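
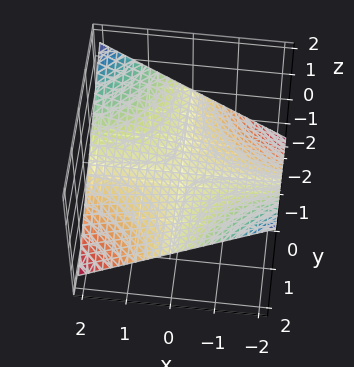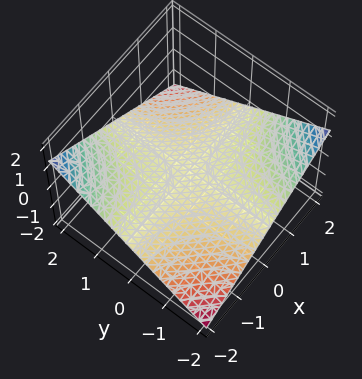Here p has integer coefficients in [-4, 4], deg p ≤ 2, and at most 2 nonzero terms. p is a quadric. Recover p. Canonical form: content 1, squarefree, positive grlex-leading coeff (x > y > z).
First, the degree is 2 — a saddle surface; a quadric.
Next, observable constraints: every point of the y-axis in the box is on the surface; it meets the z-axis at z = 0 (among the integer gridlines); every point of the x-axis in the box is on the surface.
Finally, putting this together gives p.

x*y + 3*z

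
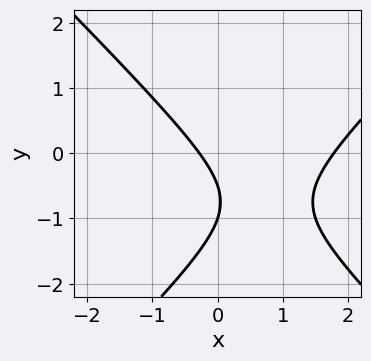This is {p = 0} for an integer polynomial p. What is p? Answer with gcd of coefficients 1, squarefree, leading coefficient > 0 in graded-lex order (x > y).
2*x^2 - 2*y^2 - 3*x - 3*y - 1

1. deg p = 2.
2. Checking where it meets the axes: one y-axis crossing is at y = -1.
3. Together with the visible shape, these determine p as stated.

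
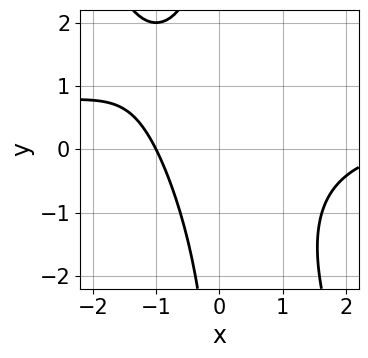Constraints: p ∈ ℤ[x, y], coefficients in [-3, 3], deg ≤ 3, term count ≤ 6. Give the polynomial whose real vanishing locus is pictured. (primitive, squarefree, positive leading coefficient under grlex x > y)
1. deg p = 3. The shape is more complex than any degree-2 curve.
2. Checking where it meets the axes: no y-intercept at any integer in the box; one x-axis crossing is at x = -1.
3. Assembling these constraints gives the stated polynomial.

2*x^2*y + x*y^2 - x^2 + 2*x + 3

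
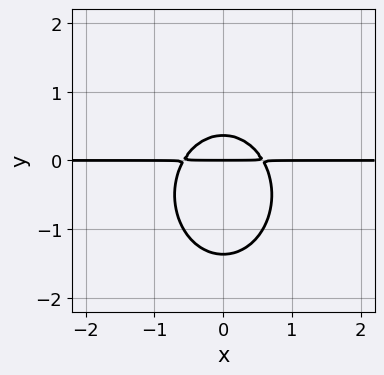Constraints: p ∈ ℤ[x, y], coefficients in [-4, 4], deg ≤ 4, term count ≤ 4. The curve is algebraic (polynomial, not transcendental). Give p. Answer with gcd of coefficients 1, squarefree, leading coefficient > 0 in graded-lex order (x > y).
3*x^2*y + 2*y^3 + 2*y^2 - y

First, deg p = 3. The shape is more complex than any degree-2 curve.
Then, symmetries: it's symmetric under x → −x, forcing even powers of x.
Next, from the visible intercepts: it crosses the y-axis at the gridline y = 0; every point of the x-axis in the box is on the curve.
Finally, these observations pin down the coefficients.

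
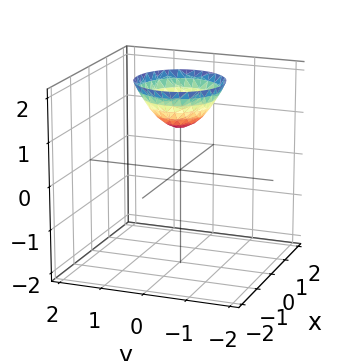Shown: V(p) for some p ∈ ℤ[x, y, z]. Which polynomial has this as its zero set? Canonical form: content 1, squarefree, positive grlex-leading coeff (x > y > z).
1. The degree is 2 — no degree-1 surface has this shape.
2. Symmetry: the surface is invariant under rotation about z: p = q(x² + y², z).
3. From the axis intercepts and sections: no x-intercept at any integer in the box; a circular section at z = 2 has radius exactly 1.
4. Assembling these constraints gives the stated polynomial.

x^2 + y^2 - z + 1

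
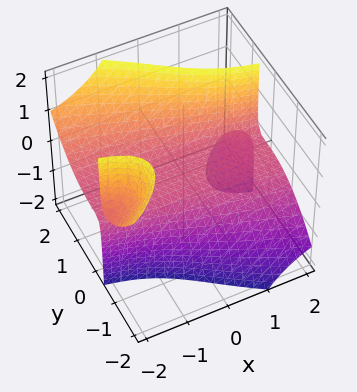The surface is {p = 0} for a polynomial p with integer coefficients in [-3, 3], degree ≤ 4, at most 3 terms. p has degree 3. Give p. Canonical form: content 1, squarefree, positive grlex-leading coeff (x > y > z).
3*x*y*z + 2*y^3 - 3*z

First, I count 3 distinct pieces.
Then, the degree is 3 — the shape is more complex than any degree-2 surface.
Then, from the axis intercepts and sections: it meets the z-axis at z = 0 (among the integer gridlines); it crosses the y-axis at the gridline y = 0; the visible x-axis segment lies entirely on the surface.
Finally, solving for integer coefficients yields p as stated.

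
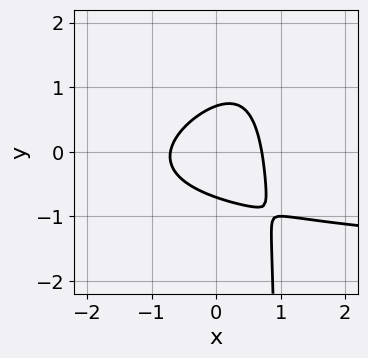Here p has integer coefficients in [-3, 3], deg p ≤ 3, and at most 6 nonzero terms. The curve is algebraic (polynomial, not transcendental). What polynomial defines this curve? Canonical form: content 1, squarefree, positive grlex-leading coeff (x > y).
Degree: the shape is more complex than any degree-2 curve, so deg p = 3.
The integer polynomial consistent with all of this is the stated p.

x^2*y - 2*x*y^2 + 2*x^2 + 2*y^2 - 1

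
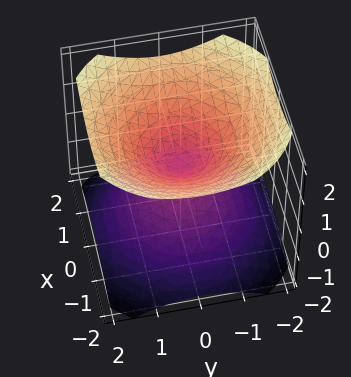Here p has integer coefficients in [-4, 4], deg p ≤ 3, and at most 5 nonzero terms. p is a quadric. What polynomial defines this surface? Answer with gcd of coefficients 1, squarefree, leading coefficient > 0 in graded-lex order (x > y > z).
2*x^2 + 2*y^2 - 3*z^2

1. The picture has 2 separate pieces.
2. deg p = 2.
3. By symmetry, the z-axis is an axis of rotation, so x and y enter only as x² + y²; the z ↦ −z reflection is a symmetry, so z appears only in even powers.
4. Observable constraints: it meets the z-axis at z = 0 (among the integer gridlines); one y-axis crossing is at y = 0; one x-axis crossing is at x = 0.
5. The integer polynomial consistent with all of this is the stated p.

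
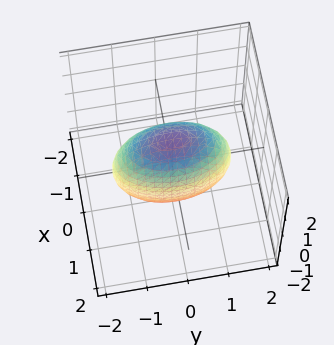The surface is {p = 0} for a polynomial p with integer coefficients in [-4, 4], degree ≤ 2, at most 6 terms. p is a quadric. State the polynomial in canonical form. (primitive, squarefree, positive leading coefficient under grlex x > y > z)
3*x^2 + y^2 + z^2 - 2

1. The degree is 2 — bounded and convex; a quadric.
2. Symmetries: the y ↦ −y reflection is a symmetry, so y appears only in even powers; mirror symmetry x ↦ −x ⇒ only even powers of x; it's symmetric under z → −z, forcing even powers of z.
3. Together with the visible shape, these determine p as stated.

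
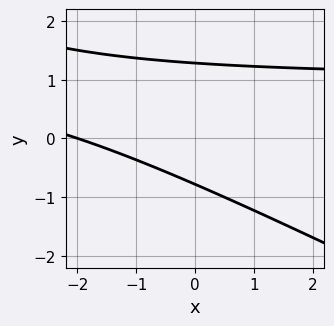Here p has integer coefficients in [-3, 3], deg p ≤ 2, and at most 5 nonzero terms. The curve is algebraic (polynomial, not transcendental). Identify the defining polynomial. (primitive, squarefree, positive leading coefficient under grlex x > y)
x*y + 2*y^2 - x - y - 2

1. Degree: a generic line meets the curve in up to 2 points, so deg p = 2.
2. From the axis intercepts and sections: one x-axis crossing is at x = -2.
3. Solving for integer coefficients yields p as stated.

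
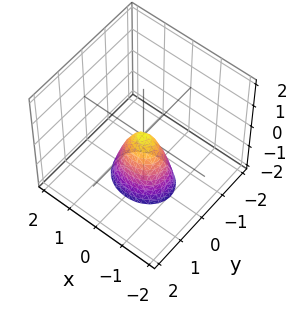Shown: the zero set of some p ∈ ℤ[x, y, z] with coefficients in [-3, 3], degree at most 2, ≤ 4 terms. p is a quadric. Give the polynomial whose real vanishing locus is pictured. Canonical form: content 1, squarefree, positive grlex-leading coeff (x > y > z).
2*x^2 + 3*y^2 + z

(a) Degree: a paraboloid; a quadric, so deg p = 2.
(b) Symmetries: the y ↦ −y reflection is a symmetry, so y appears only in even powers; the x ↦ −x reflection is a symmetry, so x appears only in even powers.
(c) Observable constraints: it meets the z-axis at z = 0 (among the integer gridlines); one x-axis crossing is at x = 0.
(d) Together with the visible shape, these determine p as stated.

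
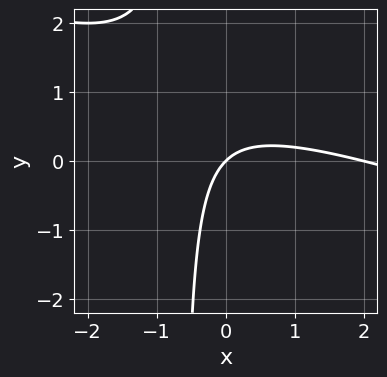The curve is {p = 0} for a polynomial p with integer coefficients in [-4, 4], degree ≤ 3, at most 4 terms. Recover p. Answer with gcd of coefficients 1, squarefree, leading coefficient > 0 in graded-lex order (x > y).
x^2 + 3*x*y - 2*x + 2*y

1. The degree is 2 — no degree-1 curve has this shape.
2. From the axis intercepts and sections: the x-axis gridline crossings are at x ∈ {0, 2}; it crosses the y-axis at the gridline y = 0.
3. Solving for integer coefficients yields p as stated.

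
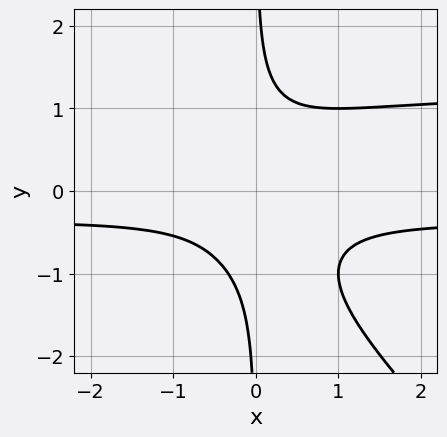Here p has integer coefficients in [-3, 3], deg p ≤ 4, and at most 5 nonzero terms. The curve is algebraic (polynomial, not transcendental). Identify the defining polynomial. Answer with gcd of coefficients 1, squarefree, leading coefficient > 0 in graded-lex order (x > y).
2*x^2*y^2 + 2*x*y^3 - 2*x^2*y - x^2 - 1

(a) The degree is 4 — no degree-3 curve has this shape.
(b) Observable constraints: the curve avoids every integer x-axis point in the box; no y-intercept at any integer in the box.
(c) Together with the visible shape, these determine p as stated.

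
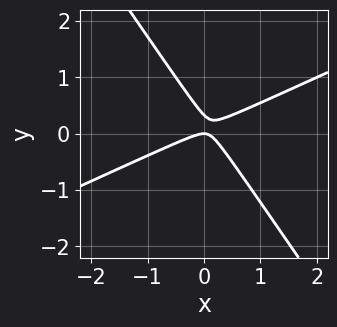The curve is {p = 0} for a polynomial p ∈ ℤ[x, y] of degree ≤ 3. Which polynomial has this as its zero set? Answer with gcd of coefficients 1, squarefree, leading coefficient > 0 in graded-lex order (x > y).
2*x^2 - 3*x*y - 3*y^2 + y

1. deg p = 2. No degree-1 curve has this shape.
2. From the axis intercepts and sections: one y-axis crossing is at y = 0; it meets the x-axis at x = 0 (among the integer gridlines).
3. These observations pin down the coefficients.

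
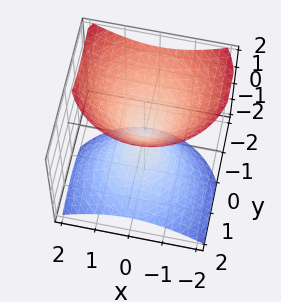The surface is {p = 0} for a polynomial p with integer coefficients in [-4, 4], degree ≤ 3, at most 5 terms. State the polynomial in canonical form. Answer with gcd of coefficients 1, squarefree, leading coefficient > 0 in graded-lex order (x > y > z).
x^2 + y^2 + y*z - z^2

(a) The picture has 2 separate pieces. They look like related sheets of one shape, so recover p as a whole.
(b) Degree: the shape is more complex than any degree-1 surface, so deg p = 2.
(c) From the axis intercepts and sections: it crosses the y-axis at the gridline y = 0; one x-axis crossing is at x = 0.
(d) The integer polynomial consistent with all of this is the stated p.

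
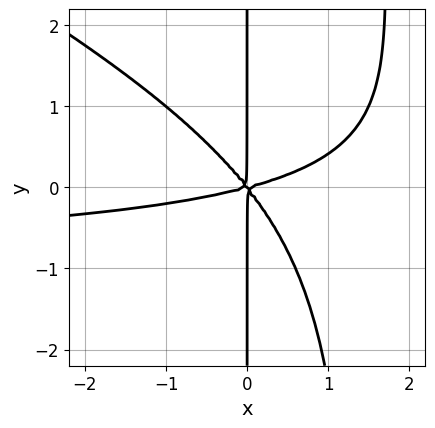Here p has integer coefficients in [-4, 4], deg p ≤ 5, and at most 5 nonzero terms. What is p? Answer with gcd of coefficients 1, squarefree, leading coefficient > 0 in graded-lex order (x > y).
Degree: the shape is more complex than any degree-3 curve, so deg p = 4.
From the visible intercepts: it meets the x-axis at x = 0 (among the integer gridlines); every point of the y-axis in the box is on the curve.
Fitting integer coefficients to these (and the overall shape) gives p.

x^3*y + 2*x^2*y^2 + x^3 - 3*x^2*y - 3*x*y^2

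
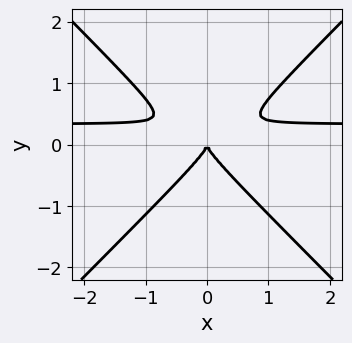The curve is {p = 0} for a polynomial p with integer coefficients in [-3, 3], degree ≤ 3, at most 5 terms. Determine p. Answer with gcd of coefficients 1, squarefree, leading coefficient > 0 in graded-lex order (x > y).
3*x^2*y - 3*y^3 - x^2

First, degree: the shape is more complex than any degree-2 curve, so deg p = 3.
Next, symmetries: the x ↦ −x reflection is a symmetry, so x appears only in even powers.
Next, observable constraints: it crosses the y-axis at the gridline y = 0; it meets the x-axis at x = 0 (among the integer gridlines).
Finally, together with the visible shape, these determine p as stated.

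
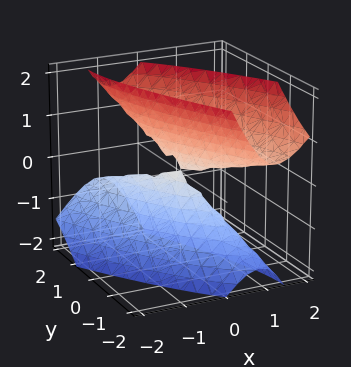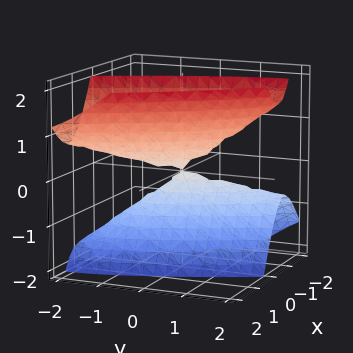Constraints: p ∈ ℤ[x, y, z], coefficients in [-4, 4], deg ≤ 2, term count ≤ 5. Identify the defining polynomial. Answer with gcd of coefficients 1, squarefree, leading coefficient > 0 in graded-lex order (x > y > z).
3*x^2 + 3*x*y - x*z + y^2 - z^2

1. The picture has 2 separate pieces.
2. The degree is 2 — no degree-1 surface has this shape.
3. Checking where it meets the axes: it crosses the x-axis at the gridline x = 0; one y-axis crossing is at y = 0; it meets the z-axis at z = 0 (among the integer gridlines).
4. Putting this together gives p.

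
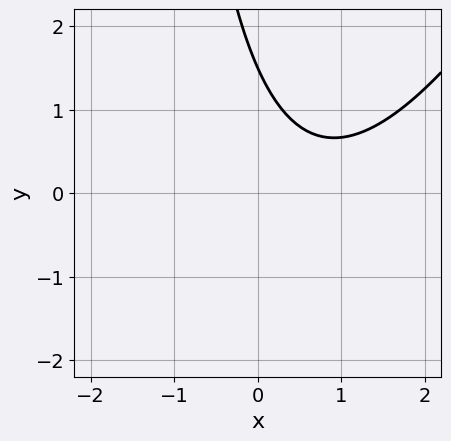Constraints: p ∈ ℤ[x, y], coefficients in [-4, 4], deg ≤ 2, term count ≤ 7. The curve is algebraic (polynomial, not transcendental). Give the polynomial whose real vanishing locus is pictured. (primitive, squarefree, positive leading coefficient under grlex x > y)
1. The degree is 2 — no degree-1 curve has this shape.
2. Checking where it meets the axes: it misses every integer gridline on the x-axis.
3. Fitting integer coefficients to these (and the overall shape) gives p.

2*x^2 - x*y - 3*x - 2*y + 3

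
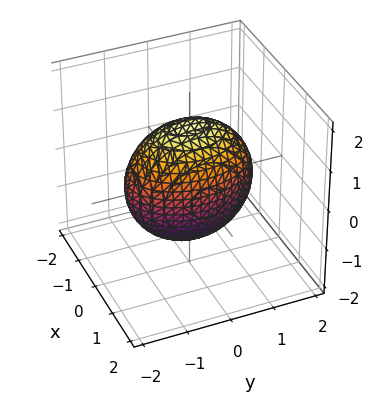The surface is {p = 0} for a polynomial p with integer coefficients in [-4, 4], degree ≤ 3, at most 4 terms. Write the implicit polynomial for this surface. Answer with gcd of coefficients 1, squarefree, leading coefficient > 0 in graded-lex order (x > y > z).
2*x^2 + y^2 + z^2 - 2

(a) Degree: a closed, bounded, convex surface; a quadric, so deg p = 2.
(b) Symmetries: it's symmetric under x → −x, forcing even powers of x; it's symmetric under z → −z, forcing even powers of z; mirror symmetry y ↦ −y ⇒ only even powers of y.
(c) Checking where it meets the axes: the x-axis gridline crossings are at x ∈ {-1, 1}.
(d) These observations pin down the coefficients.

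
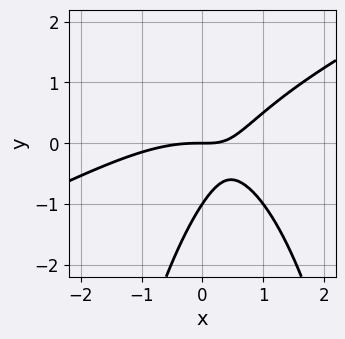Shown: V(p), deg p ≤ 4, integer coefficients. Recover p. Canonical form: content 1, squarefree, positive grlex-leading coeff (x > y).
(a) The degree is 3 — no degree-2 curve has this shape.
(b) Reading off the gridlines: the y-axis gridline crossings are at y ∈ {-1, 0}; it crosses the x-axis at the gridline x = 0.
(c) Assembling these constraints gives the stated polynomial.

x^3 - 2*x^2*y + 3*x*y - 2*y^2 - 2*y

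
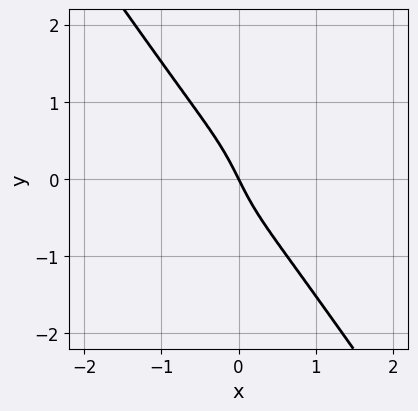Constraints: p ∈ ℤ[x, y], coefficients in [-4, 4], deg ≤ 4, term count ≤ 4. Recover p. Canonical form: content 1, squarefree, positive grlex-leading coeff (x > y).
3*x^3 + y^3 + 2*x + y

1. Degree: a generic line meets the curve in up to 3 points, so deg p = 3.
2. From the visible intercepts: it meets the x-axis at x = 0 (among the integer gridlines); it meets the y-axis at y = 0 (among the integer gridlines).
3. Assembling these constraints gives the stated polynomial.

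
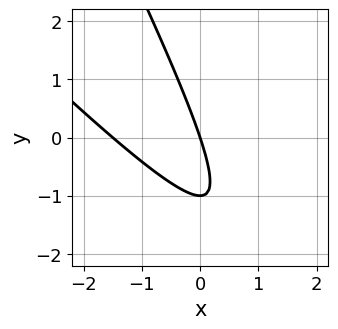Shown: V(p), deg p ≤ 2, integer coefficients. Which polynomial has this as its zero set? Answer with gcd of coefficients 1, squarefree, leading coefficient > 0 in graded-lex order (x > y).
deg p = 2. The shape is more complex than any degree-1 curve.
From the axis intercepts and sections: the y-axis gridline crossings are at y ∈ {-1, 0}; one x-axis crossing is at x = 0.
The integer polynomial consistent with all of this is the stated p.

2*x^2 + 3*x*y + y^2 + 3*x + y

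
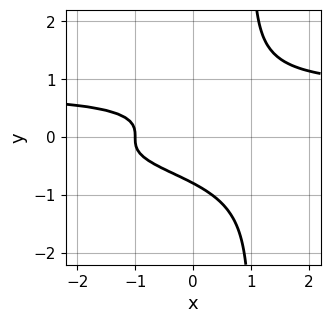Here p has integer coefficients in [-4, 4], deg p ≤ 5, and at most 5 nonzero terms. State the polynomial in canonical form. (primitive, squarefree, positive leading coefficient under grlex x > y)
First, degree: the shape is more complex than any degree-3 curve, so deg p = 4.
Then, against the integer gridlines: one x-axis crossing is at x = -1.
Finally, fitting integer coefficients to these (and the overall shape) gives p.

2*x*y^3 - 2*y^3 - x - 1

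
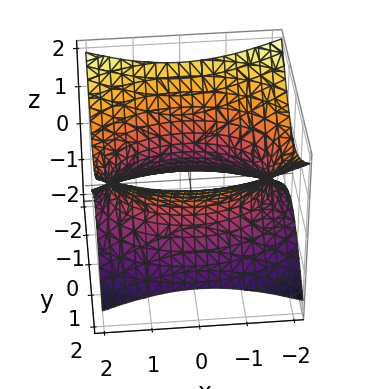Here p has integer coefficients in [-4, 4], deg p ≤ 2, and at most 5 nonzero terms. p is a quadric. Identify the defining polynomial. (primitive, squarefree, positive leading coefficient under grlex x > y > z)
First, deg p = 2. One connected sheet with a waist; a quadric.
Next, symmetries: it's symmetric under z → −z, forcing even powers of z; the x ↦ −x reflection is a symmetry, so x appears only in even powers; it's symmetric under y → −y, forcing even powers of y.
Then, from the axis intercepts and sections: the surface avoids every integer z-axis point in the box.
Finally, putting this together gives p.

x^2 + 2*y^2 - 3*z^2 - 3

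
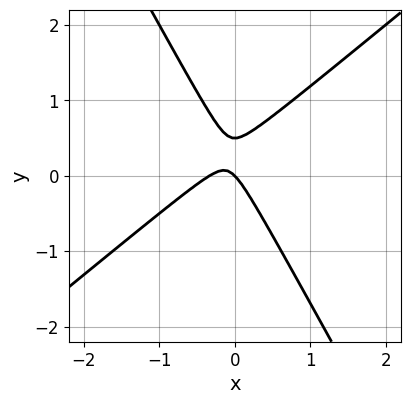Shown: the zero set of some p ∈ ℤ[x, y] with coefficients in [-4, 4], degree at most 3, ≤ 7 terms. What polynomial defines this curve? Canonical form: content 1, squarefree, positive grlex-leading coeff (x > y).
3*x^2 - 2*x*y - 2*y^2 + x + y

First, degree: the shape is more complex than any degree-1 curve, so deg p = 2.
Then, checking where it meets the axes: it crosses the y-axis at the gridline y = 0; it crosses the x-axis at the gridline x = 0.
Finally, putting this together gives p.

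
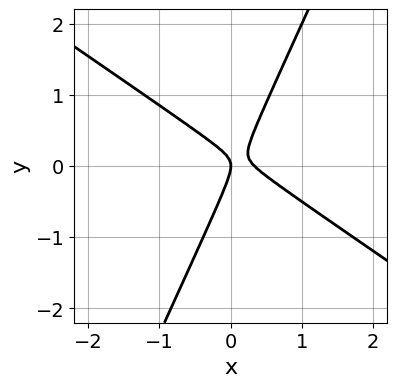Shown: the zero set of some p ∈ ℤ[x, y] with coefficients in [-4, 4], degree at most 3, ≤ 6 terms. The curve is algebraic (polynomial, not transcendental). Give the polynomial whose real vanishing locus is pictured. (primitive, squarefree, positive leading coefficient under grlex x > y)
3*x^2 + 3*x*y - 2*y^2 - x

The degree is 2 — a generic line meets the curve in up to 2 points.
Observable constraints: one x-axis crossing is at x = 0; it meets the y-axis at y = 0 (among the integer gridlines).
Matching integer coefficients to the picture gives p.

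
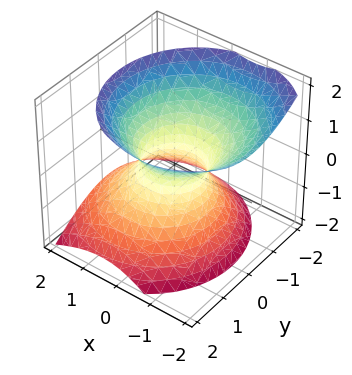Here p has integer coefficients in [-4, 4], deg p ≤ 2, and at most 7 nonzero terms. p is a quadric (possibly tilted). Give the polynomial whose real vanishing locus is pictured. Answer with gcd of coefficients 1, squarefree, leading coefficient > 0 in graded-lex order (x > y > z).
First, the degree is 2 — no degree-1 surface has this shape.
Then, reading off the gridlines: the surface avoids every integer z-axis point in the box.
Finally, matching integer coefficients to the picture gives p.

3*x^2 + 2*x*z + 3*y^2 - 3*z^2 - 2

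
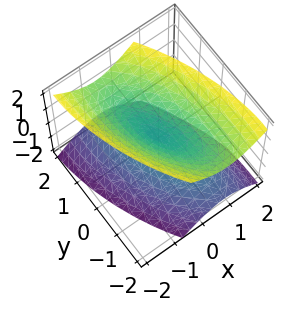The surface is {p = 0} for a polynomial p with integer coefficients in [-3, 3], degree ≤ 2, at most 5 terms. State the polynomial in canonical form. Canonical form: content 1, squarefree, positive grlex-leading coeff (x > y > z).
1. There are 2 components. They look like related sheets of one shape, so recover p as a whole.
2. Degree: no degree-1 surface has this shape, so deg p = 2.
3. Against the integer gridlines: one x-axis crossing is at x = 0; it meets the y-axis at y = 0 (among the integer gridlines); it meets the z-axis at z = 0 (among the integer gridlines).
4. Matching integer coefficients to the picture gives p.

3*x^2 + 2*x*y + y^2 - 2*z^2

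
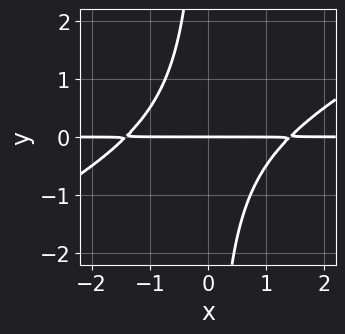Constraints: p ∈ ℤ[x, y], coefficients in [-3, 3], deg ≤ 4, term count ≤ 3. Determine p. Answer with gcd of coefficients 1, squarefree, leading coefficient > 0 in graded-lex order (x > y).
1. Degree: a generic line meets the curve in up to 3 points, so deg p = 3.
2. Checking where it meets the axes: the visible x-axis segment lies entirely on the curve; one y-axis crossing is at y = 0.
3. Solving for integer coefficients yields p as stated.

x^2*y - 2*x*y^2 - 2*y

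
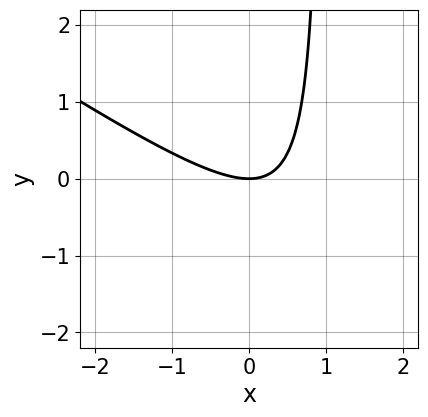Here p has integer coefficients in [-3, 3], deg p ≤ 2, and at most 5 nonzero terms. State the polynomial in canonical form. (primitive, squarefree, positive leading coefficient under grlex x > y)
First, the degree is 2 — the shape is more complex than any degree-1 curve.
Next, from the visible intercepts: it meets the y-axis at y = 0 (among the integer gridlines); it crosses the x-axis at the gridline x = 0.
Finally, solving for integer coefficients yields p as stated.

2*x^2 + 3*x*y - 3*y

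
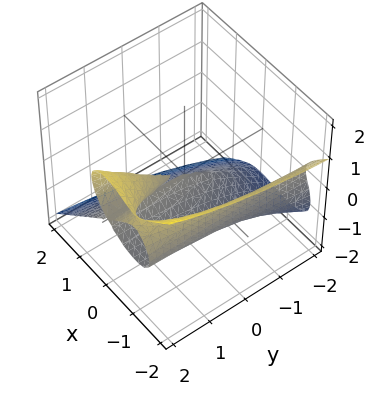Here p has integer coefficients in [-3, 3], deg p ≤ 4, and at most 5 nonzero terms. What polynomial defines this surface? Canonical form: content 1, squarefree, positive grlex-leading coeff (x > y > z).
First, degree: a generic line meets the surface in up to 3 points, so deg p = 3.
Next, from the visible intercepts: every point of the y-axis in the box is on the surface; one x-axis crossing is at x = 0.
Finally, together with the visible shape, these determine p as stated.

2*x^3 - 2*y*z^2 + 3*z^3 + 3*x^2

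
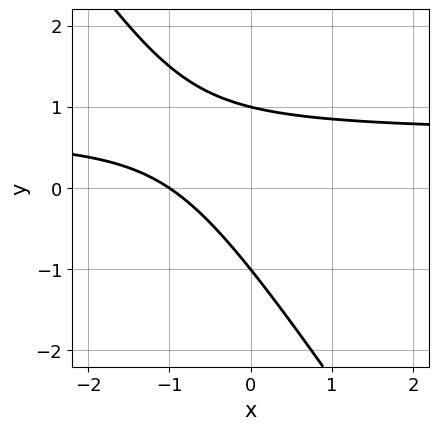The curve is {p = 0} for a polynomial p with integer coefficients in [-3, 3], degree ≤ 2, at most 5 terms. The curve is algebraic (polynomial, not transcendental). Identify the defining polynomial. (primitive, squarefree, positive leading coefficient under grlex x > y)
3*x*y + 2*y^2 - 2*x - 2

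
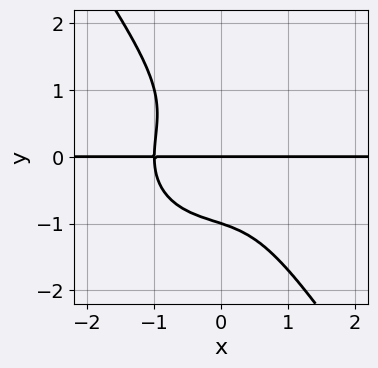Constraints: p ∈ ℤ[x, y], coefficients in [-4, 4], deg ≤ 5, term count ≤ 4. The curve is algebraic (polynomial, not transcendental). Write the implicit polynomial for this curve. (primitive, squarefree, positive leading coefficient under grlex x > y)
First, the degree is 4 — the shape is more complex than any degree-3 curve.
Then, observable constraints: every point of the x-axis in the box is on the curve; the y-axis gridline crossings are at y ∈ {-1, 0}.
Finally, putting this together gives p.

x^3*y + x*y^3 + y^4 + y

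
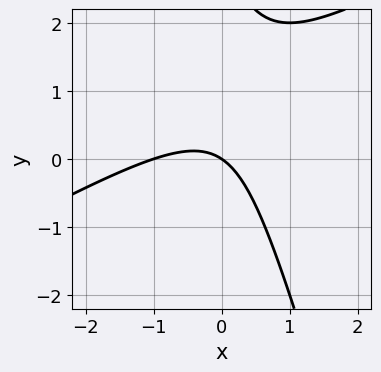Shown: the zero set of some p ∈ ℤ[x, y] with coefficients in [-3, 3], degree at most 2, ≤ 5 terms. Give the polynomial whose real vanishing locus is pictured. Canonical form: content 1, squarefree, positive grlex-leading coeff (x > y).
The degree is 2 — no degree-1 curve has this shape.
From the visible intercepts: one y-axis crossing is at y = 0; the x-axis gridline crossings are at x ∈ {-1, 0}.
These observations pin down the coefficients.

2*x^2 - 3*x*y - y^2 + 2*x + 3*y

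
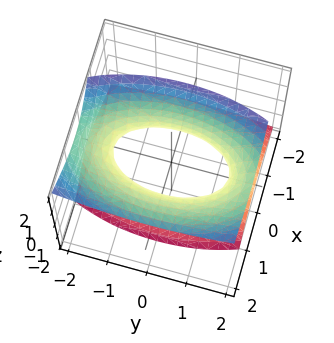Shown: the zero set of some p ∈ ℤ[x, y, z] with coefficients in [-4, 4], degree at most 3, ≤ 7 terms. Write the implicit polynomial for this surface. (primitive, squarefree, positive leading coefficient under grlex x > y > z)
1. Degree: the shape is more complex than any degree-1 surface, so deg p = 2.
2. Reading off the gridlines: it misses every integer gridline on the z-axis.
3. Assembling these constraints gives the stated polynomial.

3*x^2 - 2*x*z + y^2 - 2*z^2 - 2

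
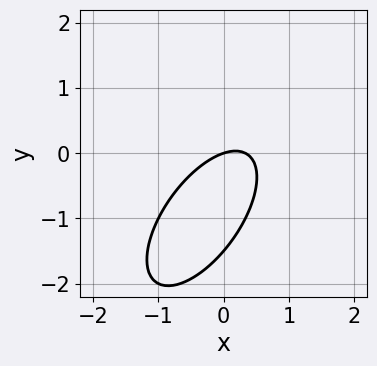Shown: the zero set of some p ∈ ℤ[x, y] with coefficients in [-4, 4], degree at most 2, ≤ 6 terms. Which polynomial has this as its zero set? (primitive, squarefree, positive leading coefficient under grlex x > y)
3*x^2 - 3*x*y + 2*y^2 - x + 3*y

(a) The degree is 2 — no degree-1 curve has this shape.
(b) Checking where it meets the axes: it meets the x-axis at x = 0 (among the integer gridlines); it meets the y-axis at y = 0 (among the integer gridlines).
(c) Fitting integer coefficients to these (and the overall shape) gives p.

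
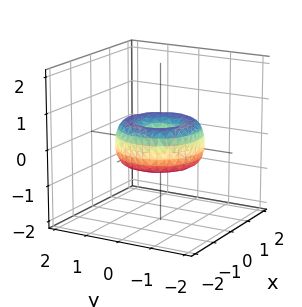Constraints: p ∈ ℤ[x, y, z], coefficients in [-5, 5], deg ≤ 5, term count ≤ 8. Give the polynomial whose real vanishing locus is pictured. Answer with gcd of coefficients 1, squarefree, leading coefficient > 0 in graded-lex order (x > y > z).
The degree is 4 — no degree-3 surface has this shape.
Symmetries: the z-axis is an axis of rotation, so x and y enter only as x² + y².
Observable constraints: a circular section at z = 0 has radius between 1 and 2; it crosses the x-axis at the gridline x = 0; it meets the y-axis at y = 0 (among the integer gridlines).
Solving for integer coefficients yields p as stated.

2*x^4 + 4*x^2*y^2 + 2*y^4 - 3*x^2 - 3*y^2 + 3*z^2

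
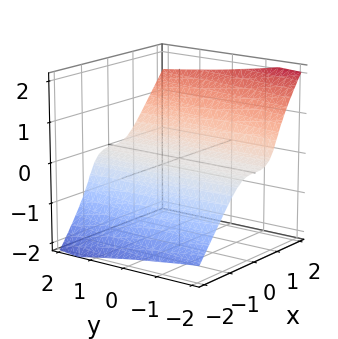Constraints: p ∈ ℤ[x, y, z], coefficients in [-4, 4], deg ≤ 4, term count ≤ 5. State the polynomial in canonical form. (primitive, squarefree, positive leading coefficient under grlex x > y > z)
2*x^3 - y*z^2 - 2*z^3 - 3*z

(a) Degree: a generic line meets the surface in up to 3 points, so deg p = 3.
(b) Against the integer gridlines: one x-axis crossing is at x = 0; every point of the y-axis in the box is on the surface; it meets the z-axis at z = 0 (among the integer gridlines).
(c) Solving for integer coefficients yields p as stated.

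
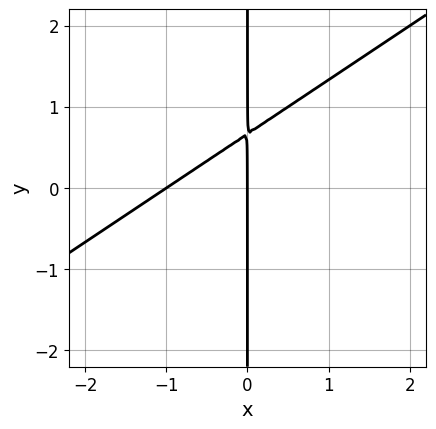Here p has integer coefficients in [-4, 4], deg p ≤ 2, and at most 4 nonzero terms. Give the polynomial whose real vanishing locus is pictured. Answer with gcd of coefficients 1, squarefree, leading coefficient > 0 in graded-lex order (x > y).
2*x^2 - 3*x*y + 2*x

The degree is 2 — the shape is more complex than any degree-1 curve.
Observable constraints: among the integer gridlines, it crosses the x-axis at x ∈ {-1, 0}; every point of the y-axis in the box is on the curve.
Matching integer coefficients to the picture gives p.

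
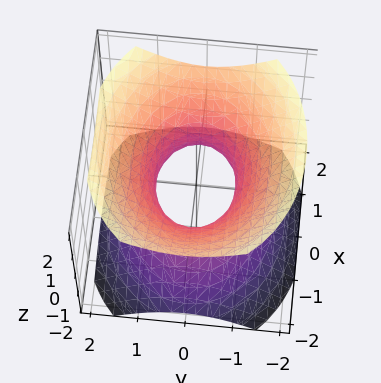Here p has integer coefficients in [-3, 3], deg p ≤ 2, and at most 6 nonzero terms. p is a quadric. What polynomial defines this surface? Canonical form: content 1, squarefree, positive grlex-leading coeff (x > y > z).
2*x^2 + 3*y^2 - 3*z^2 - 2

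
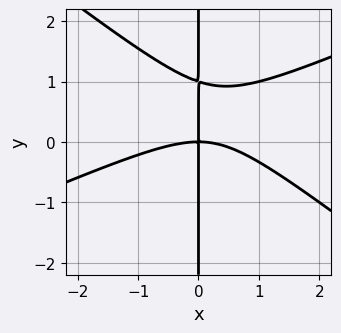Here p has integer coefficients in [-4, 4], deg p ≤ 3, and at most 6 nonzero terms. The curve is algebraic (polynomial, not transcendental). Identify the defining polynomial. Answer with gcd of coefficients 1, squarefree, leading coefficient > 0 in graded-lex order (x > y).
x^3 - x^2*y - 3*x*y^2 + 3*x*y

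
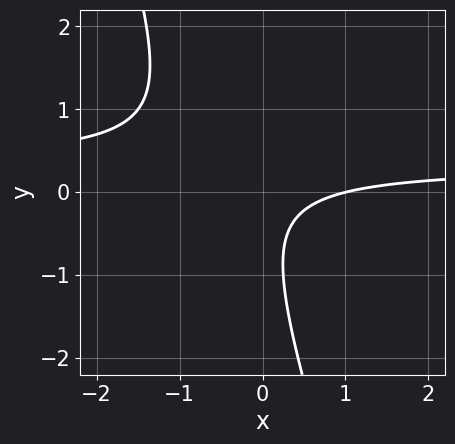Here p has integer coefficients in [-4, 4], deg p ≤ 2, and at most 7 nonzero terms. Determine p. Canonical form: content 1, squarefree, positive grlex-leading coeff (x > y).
3*x*y + y^2 - x + y + 1

1. deg p = 2.
2. Against the integer gridlines: the curve avoids every integer y-axis point in the box; it crosses the x-axis at the gridline x = 1.
3. Matching integer coefficients to the picture gives p.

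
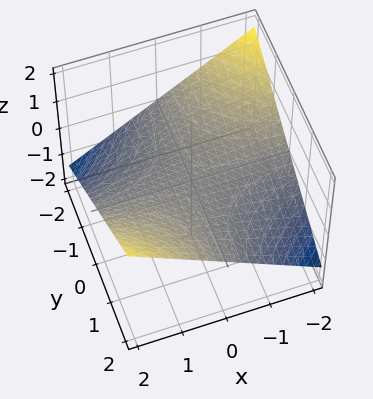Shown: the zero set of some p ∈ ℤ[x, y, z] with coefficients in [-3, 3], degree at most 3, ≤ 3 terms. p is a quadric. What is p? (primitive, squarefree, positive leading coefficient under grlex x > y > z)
Degree: a hyperbolic paraboloid; a quadric, so deg p = 2.
Checking where it meets the axes: one z-axis crossing is at z = 0; every point of the x-axis in the box is on the surface; every point of the y-axis in the box is on the surface.
Together with the visible shape, these determine p as stated.

x*y - 3*z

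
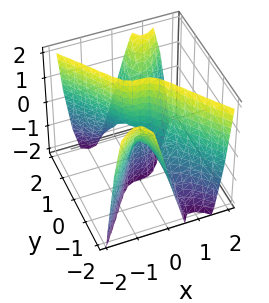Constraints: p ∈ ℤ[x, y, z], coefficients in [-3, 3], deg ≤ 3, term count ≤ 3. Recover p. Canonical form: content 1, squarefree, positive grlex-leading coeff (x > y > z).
3*x^3 - 2*x*y^2 + y*z

(a) Degree: no degree-2 surface has this shape, so deg p = 3.
(b) Checking where it meets the axes: every point of the y-axis in the box is on the surface; the visible z-axis segment lies entirely on the surface.
(c) Solving for integer coefficients yields p as stated.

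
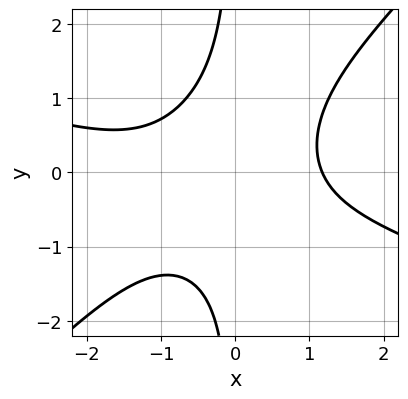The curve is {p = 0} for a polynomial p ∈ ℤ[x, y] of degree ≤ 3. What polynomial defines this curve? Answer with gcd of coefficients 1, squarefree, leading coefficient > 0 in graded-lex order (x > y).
deg p = 3.
Reading off the gridlines: the curve avoids every integer y-axis point in the box.
Assembling these constraints gives the stated polynomial.

x^3 + 2*x^2*y - 3*x*y^2 + x^2 - 3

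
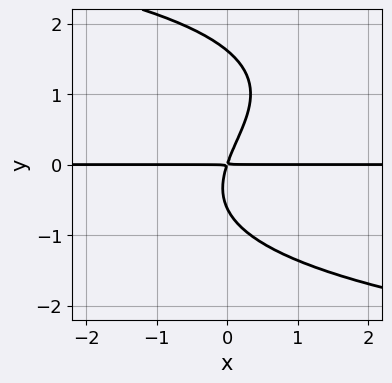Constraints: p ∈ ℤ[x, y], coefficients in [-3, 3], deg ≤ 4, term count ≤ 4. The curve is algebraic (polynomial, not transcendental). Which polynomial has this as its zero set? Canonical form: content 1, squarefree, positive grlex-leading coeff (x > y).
(a) Degree: a generic line meets the curve in up to 4 points, so deg p = 4.
(b) From the visible intercepts: the visible x-axis segment lies entirely on the curve.
(c) Fitting integer coefficients to these (and the overall shape) gives p.

y^4 - y^3 + 3*x*y - y^2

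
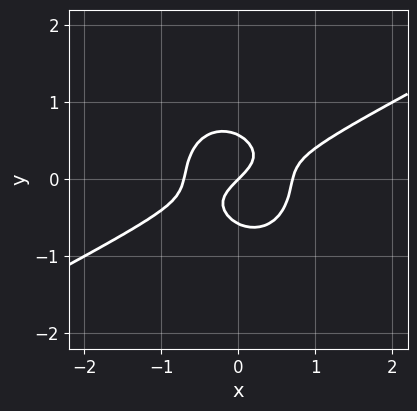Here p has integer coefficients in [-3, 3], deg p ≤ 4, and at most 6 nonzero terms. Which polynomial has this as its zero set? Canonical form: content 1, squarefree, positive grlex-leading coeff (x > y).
2*x^3 - 3*x^2*y - 3*y^3 - x + y

First, degree: no degree-2 curve has this shape, so deg p = 3.
Then, observable constraints: it meets the y-axis at y = 0 (among the integer gridlines); it crosses the x-axis at the gridline x = 0.
Finally, solving for integer coefficients yields p as stated.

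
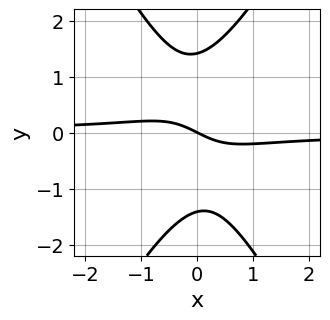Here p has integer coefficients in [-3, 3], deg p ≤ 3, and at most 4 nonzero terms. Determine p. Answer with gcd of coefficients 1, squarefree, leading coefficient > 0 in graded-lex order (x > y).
1. The degree is 3 — no degree-2 curve has this shape.
2. From the visible intercepts: one x-axis crossing is at x = 0; it crosses the y-axis at the gridline y = 0.
3. The integer polynomial consistent with all of this is the stated p.

3*x^2*y - y^3 + x + 2*y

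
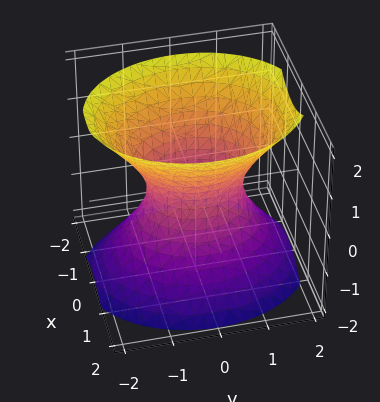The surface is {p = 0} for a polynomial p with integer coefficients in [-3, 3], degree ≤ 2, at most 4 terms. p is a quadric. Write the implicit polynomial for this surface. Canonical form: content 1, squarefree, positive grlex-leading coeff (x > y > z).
The degree is 2 — one connected sheet with a waist; a quadric.
Symmetries: it's symmetric under z → −z, forcing even powers of z; mirror symmetry x ↦ −x ⇒ only even powers of x; the y ↦ −y reflection is a symmetry, so y appears only in even powers.
Reading off the gridlines: it misses every integer gridline on the z-axis; the y-axis gridline crossings are at y ∈ {-1, 1}.
Together with the visible shape, these determine p as stated.

3*x^2 + 2*y^2 - 2*z^2 - 2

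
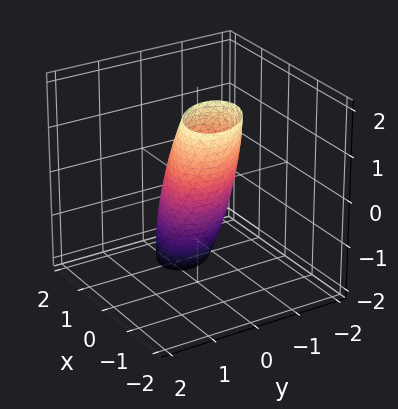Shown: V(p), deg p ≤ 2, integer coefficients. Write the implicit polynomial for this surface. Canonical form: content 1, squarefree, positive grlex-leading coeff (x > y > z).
(a) The degree is 2 — no degree-1 surface has this shape.
(b) The integer polynomial consistent with all of this is the stated p.

3*x^2 + 2*x*y + 3*x*z + 3*y^2 + z^2 - 2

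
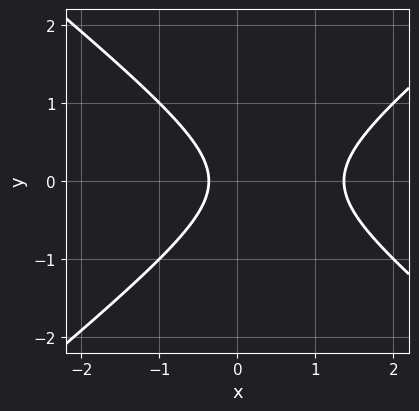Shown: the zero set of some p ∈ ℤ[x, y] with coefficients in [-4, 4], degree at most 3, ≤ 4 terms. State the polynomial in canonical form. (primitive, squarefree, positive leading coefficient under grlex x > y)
2*x^2 - 3*y^2 - 2*x - 1

1. Degree: no degree-1 curve has this shape, so deg p = 2.
2. Symmetries: it's symmetric under y → −y, forcing even powers of y.
3. From the axis intercepts and sections: no y-intercept at any integer in the box.
4. These observations pin down the coefficients.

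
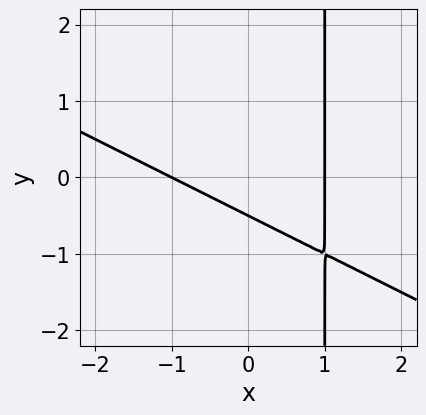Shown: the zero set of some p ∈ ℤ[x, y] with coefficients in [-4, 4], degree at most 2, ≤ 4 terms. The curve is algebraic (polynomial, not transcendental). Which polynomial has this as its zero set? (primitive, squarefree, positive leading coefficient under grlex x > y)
(a) The degree is 2 — a generic line meets the curve in up to 2 points.
(b) Checking where it meets the axes: among the integer gridlines, it crosses the x-axis at x ∈ {-1, 1}.
(c) Solving for integer coefficients yields p as stated.

x^2 + 2*x*y - 2*y - 1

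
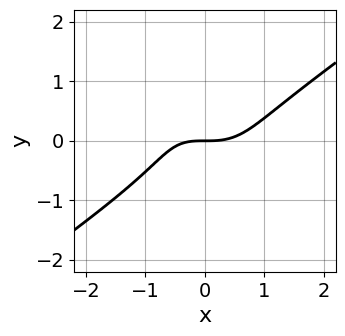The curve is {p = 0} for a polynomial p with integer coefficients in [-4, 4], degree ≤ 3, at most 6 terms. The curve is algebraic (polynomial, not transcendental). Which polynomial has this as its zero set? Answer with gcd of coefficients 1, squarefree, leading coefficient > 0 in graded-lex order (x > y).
(a) deg p = 3.
(b) Observable constraints: it crosses the x-axis at the gridline x = 0; it crosses the y-axis at the gridline y = 0.
(c) Together with the visible shape, these determine p as stated.

2*x^3 - 2*x*y^2 - 3*y^3 - x*y - 3*y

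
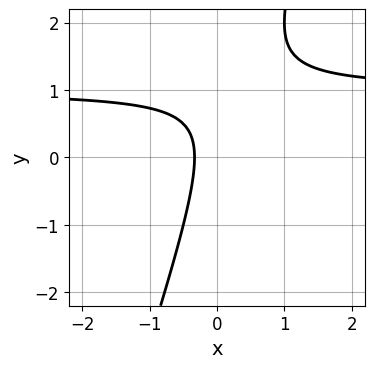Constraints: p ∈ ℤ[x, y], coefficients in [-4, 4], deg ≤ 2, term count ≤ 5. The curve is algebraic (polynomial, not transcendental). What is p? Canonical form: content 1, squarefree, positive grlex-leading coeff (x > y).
3*x*y - y^2 - 3*x + y - 1

1. The degree is 2 — the shape is more complex than any degree-1 curve.
2. Checking where it meets the axes: it misses every integer gridline on the y-axis.
3. Fitting integer coefficients to these (and the overall shape) gives p.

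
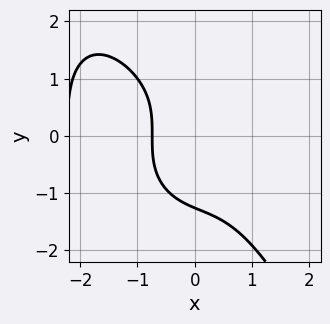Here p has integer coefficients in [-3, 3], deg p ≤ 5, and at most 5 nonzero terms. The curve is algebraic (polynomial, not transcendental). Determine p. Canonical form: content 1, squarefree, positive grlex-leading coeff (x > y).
x^4 + 2*x^3 + y^3 + 2*x + 2

1. deg p = 4.
2. Matching integer coefficients to the picture gives p.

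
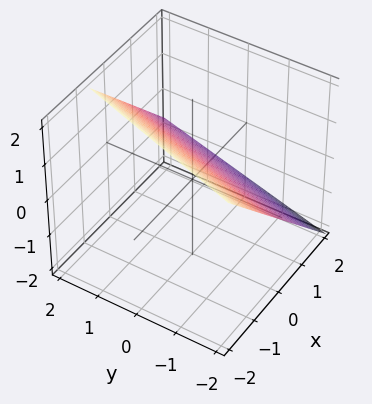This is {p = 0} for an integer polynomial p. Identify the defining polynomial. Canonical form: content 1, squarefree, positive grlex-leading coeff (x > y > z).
1. deg p = 1.
2. From the axis intercepts and sections: one y-axis crossing is at y = -2.
3. Putting this together gives p.

3*x - y + 3*z - 2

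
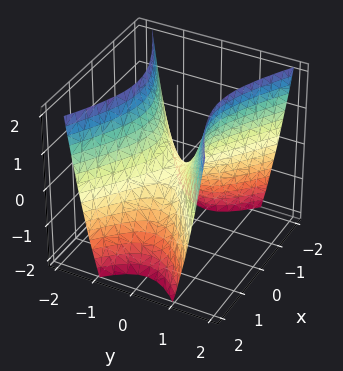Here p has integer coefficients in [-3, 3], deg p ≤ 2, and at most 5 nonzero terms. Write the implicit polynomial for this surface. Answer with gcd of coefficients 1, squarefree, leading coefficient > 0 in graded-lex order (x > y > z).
x^2 - 2*y^2 + z

Degree: a hyperbolic paraboloid; a quadric, so deg p = 2.
Symmetries: the x ↦ −x reflection is a symmetry, so x appears only in even powers; the y ↦ −y reflection is a symmetry, so y appears only in even powers.
Reading off the gridlines: it crosses the z-axis at the gridline z = 0; it crosses the y-axis at the gridline y = 0.
The integer polynomial consistent with all of this is the stated p.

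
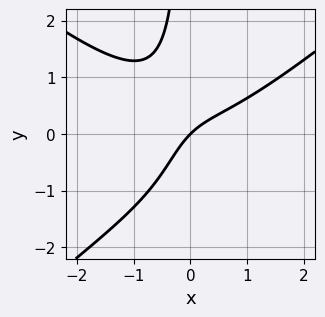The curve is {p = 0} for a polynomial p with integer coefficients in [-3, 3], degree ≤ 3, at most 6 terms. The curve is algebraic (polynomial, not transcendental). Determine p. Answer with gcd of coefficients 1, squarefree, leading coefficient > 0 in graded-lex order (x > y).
(a) The degree is 3 — a generic line meets the curve in up to 3 points.
(b) Observable constraints: one y-axis crossing is at y = 0; it crosses the x-axis at the gridline x = 0.
(c) Together with the visible shape, these determine p as stated.

2*x^3 - 3*x*y^2 - 3*x*y + 3*x - 3*y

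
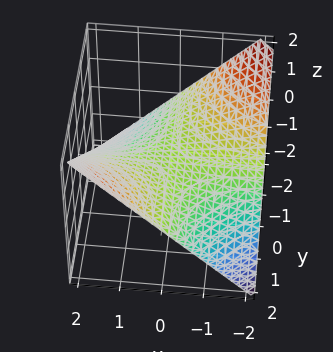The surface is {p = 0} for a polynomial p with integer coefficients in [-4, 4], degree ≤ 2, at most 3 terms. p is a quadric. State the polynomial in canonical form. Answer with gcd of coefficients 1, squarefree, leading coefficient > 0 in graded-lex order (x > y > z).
x*y - 2*z

First, deg p = 2.
Then, from the visible intercepts: the visible x-axis segment lies entirely on the surface; the visible y-axis segment lies entirely on the surface; it meets the z-axis at z = 0 (among the integer gridlines).
Finally, solving for integer coefficients yields p as stated.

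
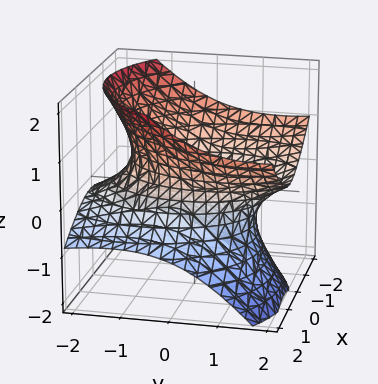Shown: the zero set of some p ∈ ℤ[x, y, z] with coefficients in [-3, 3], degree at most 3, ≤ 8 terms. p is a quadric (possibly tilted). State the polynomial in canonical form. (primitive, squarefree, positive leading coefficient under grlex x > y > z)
Degree: the shape is more complex than any degree-1 surface, so deg p = 2.
From the axis intercepts and sections: it misses every integer gridline on the z-axis.
Solving for integer coefficients yields p as stated.

2*x^2 + x*z + y^2 - 3*y*z - 3*z^2 - 3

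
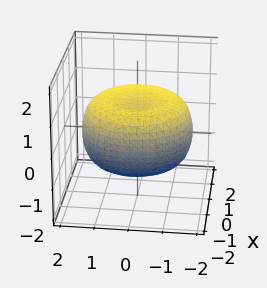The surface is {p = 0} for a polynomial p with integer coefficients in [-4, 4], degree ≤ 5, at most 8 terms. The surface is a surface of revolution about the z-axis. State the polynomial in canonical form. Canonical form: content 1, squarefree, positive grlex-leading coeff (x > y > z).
x^4 + 2*x^2*y^2 + y^4 - 2*x^2 - 2*y^2 + 3*z^2 - 2

Degree: a generic line meets the surface in up to 4 points, so deg p = 4.
Symmetries: every cross-section ⟂ z is a circle, so x, y appear only via x² + y².
From the visible intercepts: a circular section at z = 0 has radius between 1 and 2.
Solving for integer coefficients yields p as stated.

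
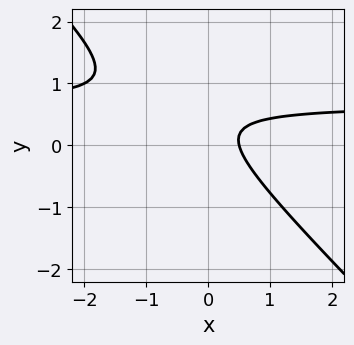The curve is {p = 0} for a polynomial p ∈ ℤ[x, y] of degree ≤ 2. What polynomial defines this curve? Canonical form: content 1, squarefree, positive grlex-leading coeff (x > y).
3*x*y + 3*y^2 - 2*x - 2*y + 1

First, degree: the shape is more complex than any degree-1 curve, so deg p = 2.
Next, observable constraints: it misses every integer gridline on the y-axis.
Finally, the integer polynomial consistent with all of this is the stated p.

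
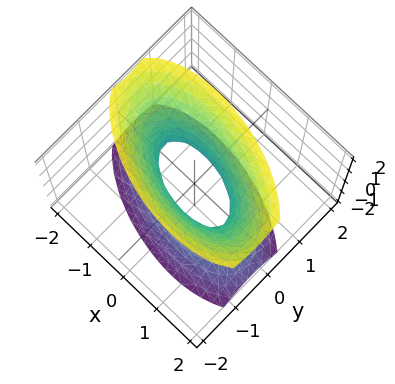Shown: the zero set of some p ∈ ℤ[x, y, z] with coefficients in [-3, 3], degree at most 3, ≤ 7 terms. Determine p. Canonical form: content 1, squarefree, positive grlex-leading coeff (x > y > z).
1. The degree is 2 — the shape is more complex than any degree-1 surface.
2. Against the integer gridlines: among the integer gridlines, it crosses the x-axis at x ∈ {-1, 1}; the surface avoids every integer z-axis point in the box.
3. Matching integer coefficients to the picture gives p.

x^2 + x*y + 3*y^2 - z^2 - 1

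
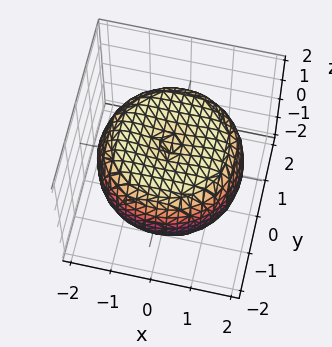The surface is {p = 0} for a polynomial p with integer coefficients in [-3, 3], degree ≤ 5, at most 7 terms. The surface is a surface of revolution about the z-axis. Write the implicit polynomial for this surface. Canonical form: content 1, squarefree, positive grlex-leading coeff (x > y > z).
x^4 + 2*x^2*y^2 + y^4 - 2*x^2 - 2*y^2 + 3*z^2 - 3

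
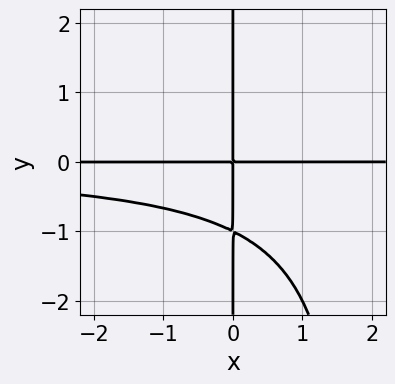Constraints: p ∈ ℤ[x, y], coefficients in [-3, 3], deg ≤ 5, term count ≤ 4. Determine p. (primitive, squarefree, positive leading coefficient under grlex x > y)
x^2*y^2 - 2*x*y^2 - 2*x*y

Degree: a generic line meets the curve in up to 4 points, so deg p = 4.
Checking where it meets the axes: every point of the y-axis in the box is on the curve; the visible x-axis segment lies entirely on the curve.
Solving for integer coefficients yields p as stated.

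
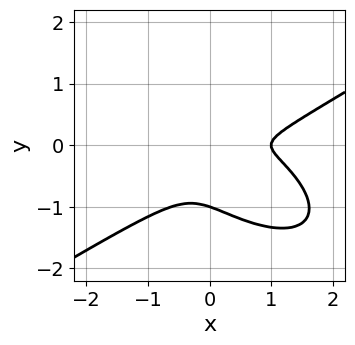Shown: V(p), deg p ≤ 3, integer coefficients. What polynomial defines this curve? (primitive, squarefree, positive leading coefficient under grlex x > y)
1. deg p = 3.
2. Reading off the gridlines: it crosses the y-axis at the gridline y = -1; one x-axis crossing is at x = 1.
3. Solving for integer coefficients yields p as stated.

x^3 - x*y^2 - 3*y^3 - x^2 - 3*y^2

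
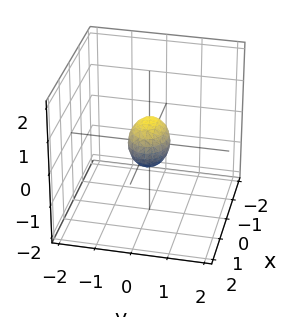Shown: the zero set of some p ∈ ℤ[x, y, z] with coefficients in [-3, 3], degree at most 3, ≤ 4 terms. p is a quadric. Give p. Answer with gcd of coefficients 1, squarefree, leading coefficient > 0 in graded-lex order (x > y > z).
2*x^2 + 3*y^2 + 2*z^2 - 1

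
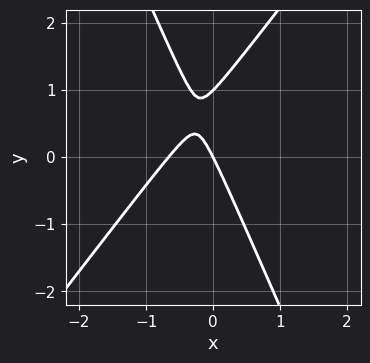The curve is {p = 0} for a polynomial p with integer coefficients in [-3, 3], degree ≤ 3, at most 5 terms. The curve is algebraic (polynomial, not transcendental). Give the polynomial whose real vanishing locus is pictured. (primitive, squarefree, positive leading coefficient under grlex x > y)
deg p = 2.
Reading off the gridlines: among the integer gridlines, it crosses the y-axis at y ∈ {0, 1}; one x-axis crossing is at x = 0.
Assembling these constraints gives the stated polynomial.

3*x^2 - x*y - y^2 + 2*x + y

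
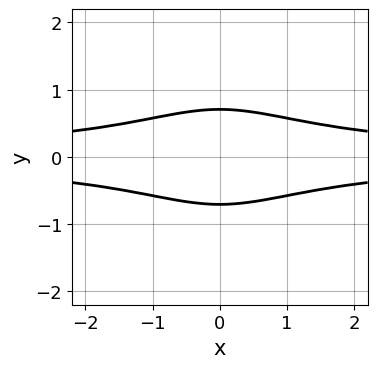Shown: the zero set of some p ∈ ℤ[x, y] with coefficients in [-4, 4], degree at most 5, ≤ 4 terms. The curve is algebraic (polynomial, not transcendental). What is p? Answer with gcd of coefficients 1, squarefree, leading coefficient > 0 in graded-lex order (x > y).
x^2*y^2 + 2*y^2 - 1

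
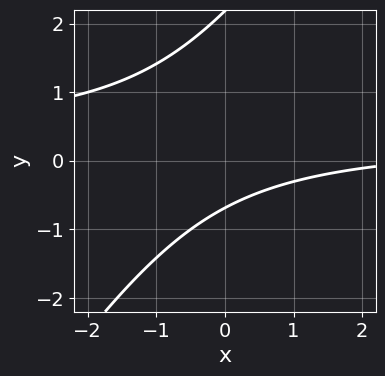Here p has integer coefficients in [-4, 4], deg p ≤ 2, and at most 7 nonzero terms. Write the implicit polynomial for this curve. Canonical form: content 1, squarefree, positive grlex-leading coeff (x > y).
3*x*y - 2*y^2 - x + 3*y + 3

(a) deg p = 2. The shape is more complex than any degree-1 curve.
(b) Checking where it meets the axes: no x-intercept at any integer in the box.
(c) Fitting integer coefficients to these (and the overall shape) gives p.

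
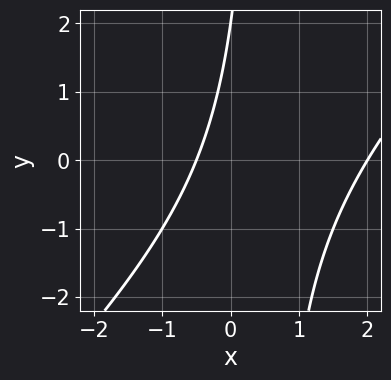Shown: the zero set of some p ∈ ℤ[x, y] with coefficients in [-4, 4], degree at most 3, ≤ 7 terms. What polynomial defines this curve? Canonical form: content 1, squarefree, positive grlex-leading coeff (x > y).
2*x^2 - 2*x*y - 3*x + y - 2

1. Degree: the shape is more complex than any degree-1 curve, so deg p = 2.
2. From the axis intercepts and sections: it crosses the y-axis at the gridline y = 2; it meets the x-axis at x = 2 (among the integer gridlines).
3. Fitting integer coefficients to these (and the overall shape) gives p.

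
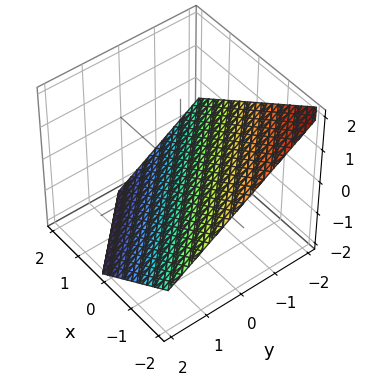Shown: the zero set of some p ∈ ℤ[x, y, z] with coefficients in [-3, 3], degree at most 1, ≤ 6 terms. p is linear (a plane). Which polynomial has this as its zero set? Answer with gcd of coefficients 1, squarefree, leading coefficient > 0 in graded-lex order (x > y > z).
2*x + 2*y + 3*z + 2

First, degree: every cross-section is a straight line — this is a plane, so deg p = 1.
Next, against the integer gridlines: it meets the y-axis at y = -1 (among the integer gridlines); one x-axis crossing is at x = -1.
Finally, these observations pin down the coefficients.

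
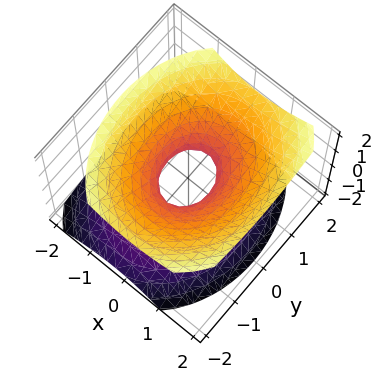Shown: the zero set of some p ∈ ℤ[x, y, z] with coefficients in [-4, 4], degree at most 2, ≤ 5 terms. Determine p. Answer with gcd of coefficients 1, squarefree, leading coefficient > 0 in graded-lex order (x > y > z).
(a) The degree is 2 — the shape is more complex than any degree-1 surface.
(b) From the axis intercepts and sections: the surface avoids every integer z-axis point in the box.
(c) Solving for integer coefficients yields p as stated.

3*x^2 - x*z + 2*y^2 - 3*z^2 - 1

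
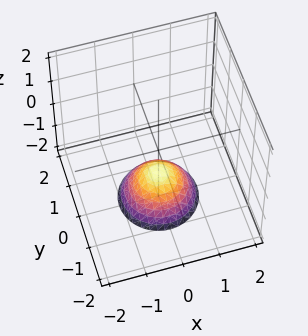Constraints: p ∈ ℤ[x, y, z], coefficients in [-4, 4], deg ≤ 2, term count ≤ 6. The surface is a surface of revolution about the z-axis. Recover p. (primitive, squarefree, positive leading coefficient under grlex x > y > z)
(a) deg p = 2. The shape is more complex than any degree-1 surface.
(b) By symmetry, the z-axis is an axis of rotation, so x and y enter only as x² + y².
(c) From the axis intercepts and sections: it crosses the z-axis at the gridline z = -1; a circular section at z = -2 has radius exactly 1; the surface avoids every integer x-axis point in the box; no y-intercept at any integer in the box.
(d) The integer polynomial consistent with all of this is the stated p.

x^2 + y^2 + z + 1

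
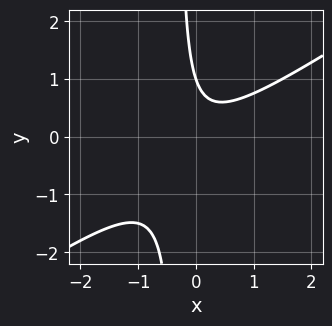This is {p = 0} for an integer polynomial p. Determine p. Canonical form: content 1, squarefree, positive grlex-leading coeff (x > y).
First, the degree is 2 — the shape is more complex than any degree-1 curve.
Next, reading off the gridlines: one y-axis crossing is at y = 1; it misses every integer gridline on the x-axis.
Finally, assembling these constraints gives the stated polynomial.

2*x^2 - 3*x*y - y + 1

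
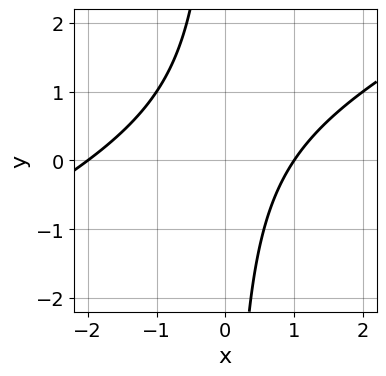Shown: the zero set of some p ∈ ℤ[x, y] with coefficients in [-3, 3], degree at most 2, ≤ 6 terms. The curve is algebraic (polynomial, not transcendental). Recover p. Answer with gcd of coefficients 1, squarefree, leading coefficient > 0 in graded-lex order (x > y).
x^2 - 2*x*y + x - 2

First, degree: a generic line meets the curve in up to 2 points, so deg p = 2.
Next, observable constraints: among the integer gridlines, it crosses the x-axis at x ∈ {-2, 1}; it misses every integer gridline on the y-axis.
Finally, assembling these constraints gives the stated polynomial.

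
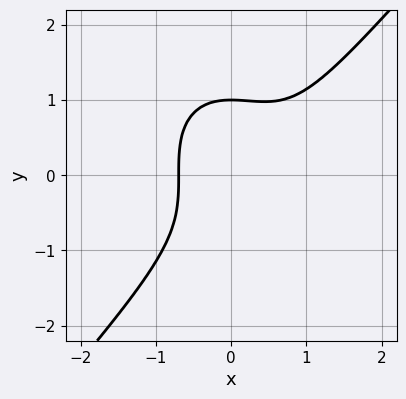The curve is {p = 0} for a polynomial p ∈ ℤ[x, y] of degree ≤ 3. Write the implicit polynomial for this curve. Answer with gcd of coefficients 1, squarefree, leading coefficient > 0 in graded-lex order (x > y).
(a) Degree: the shape is more complex than any degree-2 curve, so deg p = 3.
(b) From the axis intercepts and sections: one y-axis crossing is at y = 1.
(c) These observations pin down the coefficients.

3*x^3 - 2*y^3 - 2*x^2 + 2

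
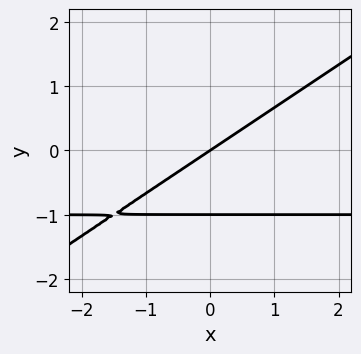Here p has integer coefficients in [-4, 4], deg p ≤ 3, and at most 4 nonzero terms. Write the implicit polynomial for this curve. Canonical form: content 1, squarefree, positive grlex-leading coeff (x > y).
2*x*y - 3*y^2 + 2*x - 3*y

The degree is 2 — a generic line meets the curve in up to 2 points.
Checking where it meets the axes: among the integer gridlines, it crosses the y-axis at y ∈ {-1, 0}; one x-axis crossing is at x = 0.
Solving for integer coefficients yields p as stated.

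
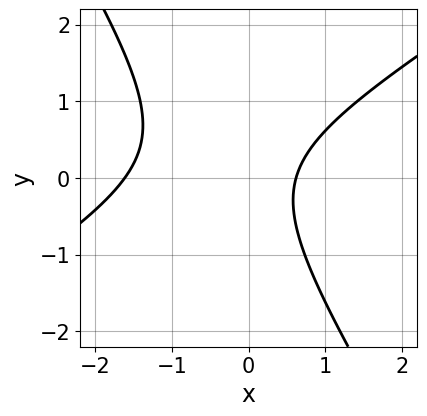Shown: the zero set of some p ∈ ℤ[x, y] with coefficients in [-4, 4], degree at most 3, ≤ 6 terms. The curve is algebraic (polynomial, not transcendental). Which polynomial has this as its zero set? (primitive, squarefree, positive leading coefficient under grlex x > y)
x^2 - x*y - y^2 + x - 1

The degree is 2 — no degree-1 curve has this shape.
Reading off the gridlines: it misses every integer gridline on the y-axis.
Fitting integer coefficients to these (and the overall shape) gives p.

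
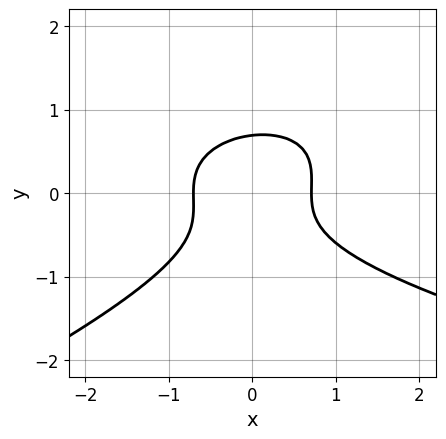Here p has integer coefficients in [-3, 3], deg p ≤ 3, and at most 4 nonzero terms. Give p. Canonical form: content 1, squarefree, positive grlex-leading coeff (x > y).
(a) The degree is 3 — the shape is more complex than any degree-2 curve.
(b) Matching integer coefficients to the picture gives p.

x*y^2 - 3*y^3 - 2*x^2 + 1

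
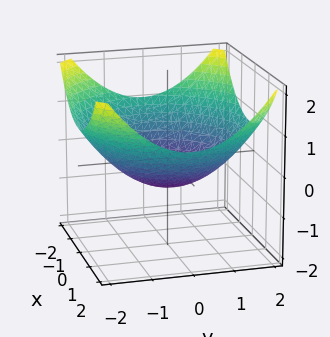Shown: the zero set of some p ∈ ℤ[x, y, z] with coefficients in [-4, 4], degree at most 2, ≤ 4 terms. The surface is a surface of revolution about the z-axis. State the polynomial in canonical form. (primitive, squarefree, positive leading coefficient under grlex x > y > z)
x^2 + y^2 - 3*z - 2

First, degree: the shape is more complex than any degree-1 surface, so deg p = 2.
Next, by symmetry, the z-axis is an axis of rotation, so x and y enter only as x² + y².
Then, observable constraints: a circular section at z = 0 has radius between 1 and 2.
Finally, solving for integer coefficients yields p as stated.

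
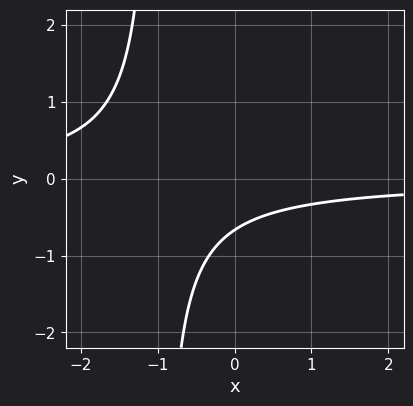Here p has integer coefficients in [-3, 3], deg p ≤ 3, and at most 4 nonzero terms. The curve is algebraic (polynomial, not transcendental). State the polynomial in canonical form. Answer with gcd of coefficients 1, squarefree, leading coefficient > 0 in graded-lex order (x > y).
First, degree: no degree-1 curve has this shape, so deg p = 2.
Next, checking where it meets the axes: it misses every integer gridline on the x-axis.
Finally, putting this together gives p.

3*x*y + 3*y + 2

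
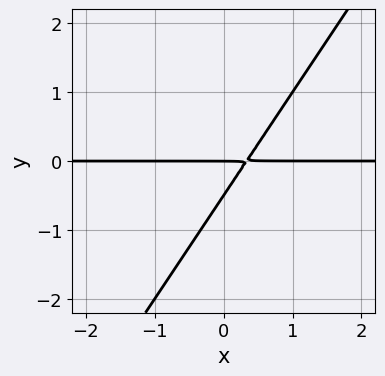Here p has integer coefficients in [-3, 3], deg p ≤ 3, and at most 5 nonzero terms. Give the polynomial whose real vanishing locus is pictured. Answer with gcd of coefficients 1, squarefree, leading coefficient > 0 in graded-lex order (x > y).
(a) Degree: no degree-1 curve has this shape, so deg p = 2.
(b) Against the integer gridlines: every point of the x-axis in the box is on the curve; one y-axis crossing is at y = 0.
(c) The integer polynomial consistent with all of this is the stated p.

3*x*y - 2*y^2 - y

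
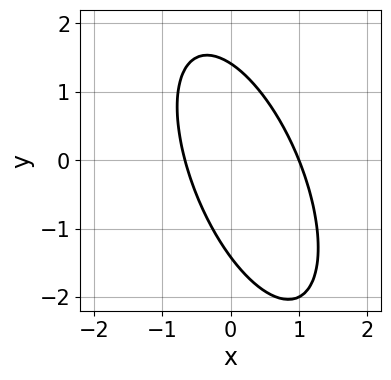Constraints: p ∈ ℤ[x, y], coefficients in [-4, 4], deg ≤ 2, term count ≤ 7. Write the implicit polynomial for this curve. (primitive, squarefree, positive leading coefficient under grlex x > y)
First, deg p = 2. A generic line meets the curve in up to 2 points.
Next, from the axis intercepts and sections: one x-axis crossing is at x = 1.
Finally, putting this together gives p.

3*x^2 + 2*x*y + y^2 - x - 2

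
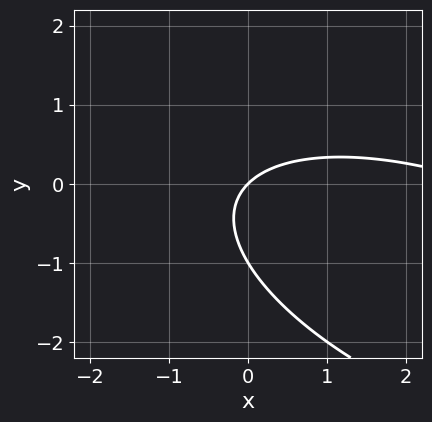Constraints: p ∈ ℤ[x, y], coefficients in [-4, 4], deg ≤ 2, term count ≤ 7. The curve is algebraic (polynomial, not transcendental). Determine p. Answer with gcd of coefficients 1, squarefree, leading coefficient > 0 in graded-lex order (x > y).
x^2 + 2*x*y + 3*y^2 - 3*x + 3*y

1. The degree is 2 — no degree-1 curve has this shape.
2. Observable constraints: one x-axis crossing is at x = 0; the y-axis gridline crossings are at y ∈ {-1, 0}.
3. Putting this together gives p.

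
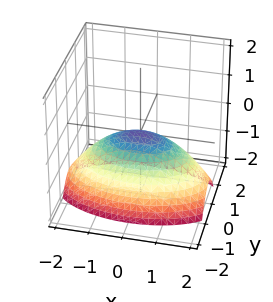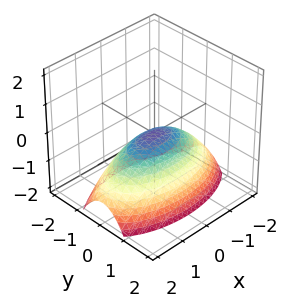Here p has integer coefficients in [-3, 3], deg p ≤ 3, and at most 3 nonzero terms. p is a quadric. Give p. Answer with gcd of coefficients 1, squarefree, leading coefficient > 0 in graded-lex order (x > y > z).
First, degree: a paraboloid; a quadric, so deg p = 2.
Then, symmetries: it's symmetric under x → −x, forcing even powers of x; the y ↦ −y reflection is a symmetry, so y appears only in even powers.
Then, reading off the gridlines: it meets the z-axis at z = 0 (among the integer gridlines); one x-axis crossing is at x = 0; it crosses the y-axis at the gridline y = 0.
Finally, solving for integer coefficients yields p as stated.

x^2 + 3*y^2 + 3*z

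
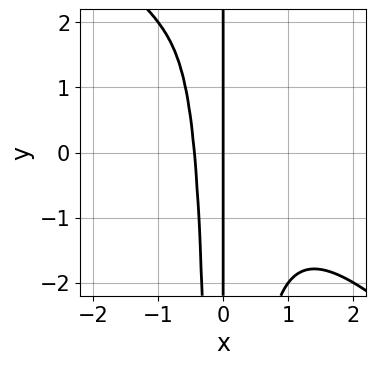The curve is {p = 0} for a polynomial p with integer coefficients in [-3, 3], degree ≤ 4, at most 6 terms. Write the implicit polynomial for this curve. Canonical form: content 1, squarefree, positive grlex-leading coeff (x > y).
3*x^4 + 3*x^3*y - 2*x^3 + 3*x^2 + 2*x

The degree is 4 — a generic line meets the curve in up to 4 points.
Reading off the gridlines: the visible y-axis segment lies entirely on the curve; it meets the x-axis at x = 0 (among the integer gridlines).
The integer polynomial consistent with all of this is the stated p.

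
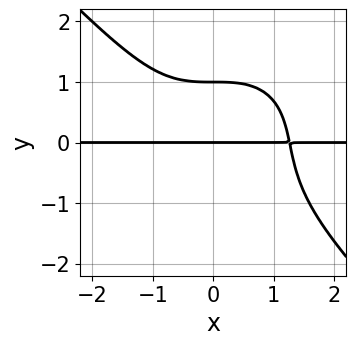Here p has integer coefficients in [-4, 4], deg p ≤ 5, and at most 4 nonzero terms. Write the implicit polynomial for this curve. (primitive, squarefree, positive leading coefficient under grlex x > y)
First, deg p = 4. The shape is more complex than any degree-3 curve.
Then, reading off the gridlines: among the integer gridlines, it crosses the y-axis at y ∈ {0, 1}; the visible x-axis segment lies entirely on the curve.
Finally, putting this together gives p.

x^3*y + y^4 + y^2 - 2*y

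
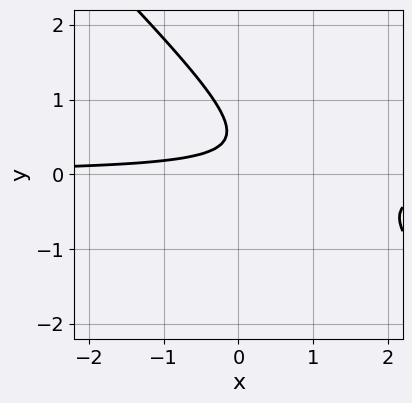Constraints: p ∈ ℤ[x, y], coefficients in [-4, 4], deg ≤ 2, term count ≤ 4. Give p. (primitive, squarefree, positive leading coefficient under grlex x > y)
First, the degree is 2 — no degree-1 curve has this shape.
Next, against the integer gridlines: no x-intercept at any integer in the box; it misses every integer gridline on the y-axis.
Finally, assembling these constraints gives the stated polynomial.

3*x*y + 3*y^2 - 3*y + 1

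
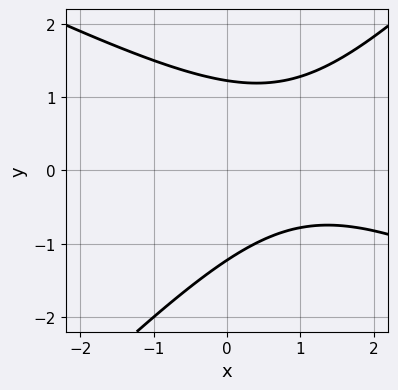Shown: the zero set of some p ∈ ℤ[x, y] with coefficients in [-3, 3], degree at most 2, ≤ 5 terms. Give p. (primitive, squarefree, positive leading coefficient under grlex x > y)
1. The degree is 2 — a generic line meets the curve in up to 2 points.
2. From the visible intercepts: no x-intercept at any integer in the box.
3. Assembling these constraints gives the stated polynomial.

x^2 + x*y - 2*y^2 - 2*x + 3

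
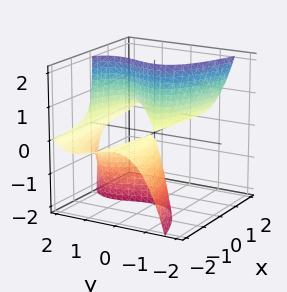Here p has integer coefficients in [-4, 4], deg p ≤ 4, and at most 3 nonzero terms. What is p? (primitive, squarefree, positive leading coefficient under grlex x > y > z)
First, the degree is 3 — a generic line meets the surface in up to 3 points.
Then, checking where it meets the axes: one y-axis crossing is at y = 2; the visible x-axis segment lies entirely on the surface; the visible z-axis segment lies entirely on the surface.
Finally, solving for integer coefficients yields p as stated.

y^3 + 2*x*z - 2*y^2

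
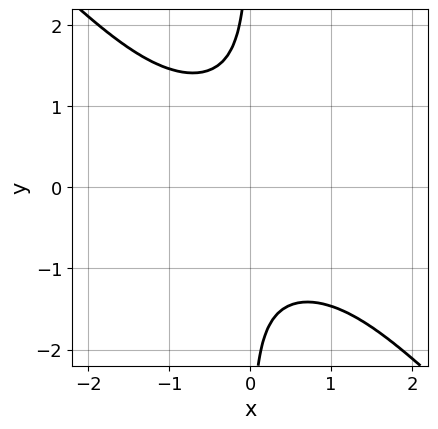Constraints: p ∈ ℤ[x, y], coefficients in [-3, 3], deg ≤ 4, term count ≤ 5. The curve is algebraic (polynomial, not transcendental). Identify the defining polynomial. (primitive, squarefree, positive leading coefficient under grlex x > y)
x^2*y^2 + x*y^3 + 1

The degree is 4 — a generic line meets the curve in up to 4 points.
Reading off the gridlines: the curve avoids every integer y-axis point in the box; the curve avoids every integer x-axis point in the box.
Assembling these constraints gives the stated polynomial.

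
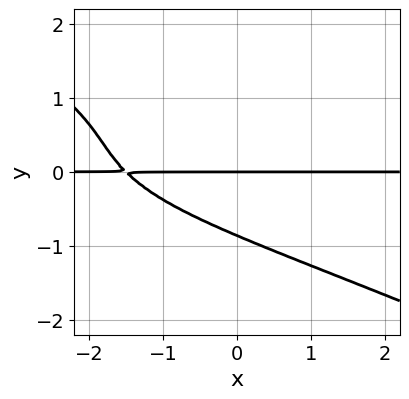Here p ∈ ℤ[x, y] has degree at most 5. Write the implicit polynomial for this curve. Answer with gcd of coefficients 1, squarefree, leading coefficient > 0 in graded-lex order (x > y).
x*y^3 + 2*y^4 + 2*x*y + 2*y^2 + 3*y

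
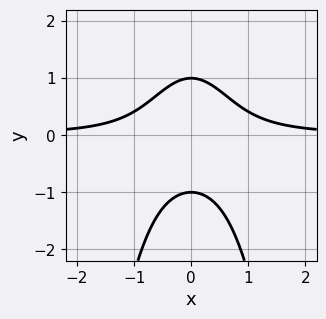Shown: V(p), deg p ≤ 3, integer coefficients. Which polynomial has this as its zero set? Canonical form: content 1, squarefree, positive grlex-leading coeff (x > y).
2*x^2*y + y^2 - 1

First, the degree is 3 — a generic line meets the curve in up to 3 points.
Next, symmetries: the x ↦ −x reflection is a symmetry, so x appears only in even powers.
Then, observable constraints: the y-axis gridline crossings are at y ∈ {-1, 1}; no x-intercept at any integer in the box.
Finally, matching integer coefficients to the picture gives p.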